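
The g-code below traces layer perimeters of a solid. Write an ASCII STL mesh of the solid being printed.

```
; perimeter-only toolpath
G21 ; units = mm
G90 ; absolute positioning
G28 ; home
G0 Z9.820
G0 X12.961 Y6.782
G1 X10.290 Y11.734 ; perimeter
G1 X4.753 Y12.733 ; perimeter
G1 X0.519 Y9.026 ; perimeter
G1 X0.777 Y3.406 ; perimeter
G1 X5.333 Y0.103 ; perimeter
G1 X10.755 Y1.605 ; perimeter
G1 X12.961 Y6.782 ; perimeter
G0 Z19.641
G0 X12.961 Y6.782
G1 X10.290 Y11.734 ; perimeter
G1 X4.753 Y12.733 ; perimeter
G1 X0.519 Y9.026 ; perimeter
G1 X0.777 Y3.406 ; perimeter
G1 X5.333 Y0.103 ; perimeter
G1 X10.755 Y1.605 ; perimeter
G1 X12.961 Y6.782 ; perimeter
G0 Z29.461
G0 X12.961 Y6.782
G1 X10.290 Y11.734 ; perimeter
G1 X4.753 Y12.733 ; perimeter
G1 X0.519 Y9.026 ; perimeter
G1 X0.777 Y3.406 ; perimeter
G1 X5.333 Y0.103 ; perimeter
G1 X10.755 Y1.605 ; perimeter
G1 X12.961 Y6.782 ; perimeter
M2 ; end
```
solid part
  facet normal 0.0000 0.0000 -1.0000
    outer loop
      vertex 4.753 12.733 0.000
      vertex 10.290 11.734 0.000
      vertex 12.961 6.782 0.000
    endloop
  endfacet
  facet normal 0.0000 0.0000 -1.0000
    outer loop
      vertex 0.519 9.026 0.000
      vertex 4.753 12.733 0.000
      vertex 12.961 6.782 0.000
    endloop
  endfacet
  facet normal 0.0000 0.0000 -1.0000
    outer loop
      vertex 0.777 3.406 0.000
      vertex 0.519 9.026 0.000
      vertex 12.961 6.782 0.000
    endloop
  endfacet
  facet normal 0.0000 0.0000 -1.0000
    outer loop
      vertex 5.333 0.103 0.000
      vertex 0.777 3.406 0.000
      vertex 12.961 6.782 0.000
    endloop
  endfacet
  facet normal 0.0000 0.0000 -1.0000
    outer loop
      vertex 10.755 1.605 0.000
      vertex 5.333 0.103 0.000
      vertex 12.961 6.782 0.000
    endloop
  endfacet
  facet normal 0.0000 0.0000 1.0000
    outer loop
      vertex 12.961 6.782 29.461
      vertex 10.290 11.734 29.461
      vertex 4.753 12.733 29.461
    endloop
  endfacet
  facet normal 0.0000 0.0000 1.0000
    outer loop
      vertex 12.961 6.782 29.461
      vertex 4.753 12.733 29.461
      vertex 0.519 9.026 29.461
    endloop
  endfacet
  facet normal 0.0000 0.0000 1.0000
    outer loop
      vertex 12.961 6.782 29.461
      vertex 0.519 9.026 29.461
      vertex 0.777 3.406 29.461
    endloop
  endfacet
  facet normal 0.0000 0.0000 1.0000
    outer loop
      vertex 12.961 6.782 29.461
      vertex 0.777 3.406 29.461
      vertex 5.333 0.103 29.461
    endloop
  endfacet
  facet normal 0.0000 0.0000 1.0000
    outer loop
      vertex 12.961 6.782 29.461
      vertex 5.333 0.103 29.461
      vertex 10.755 1.605 29.461
    endloop
  endfacet
  facet normal 0.8801 0.4747 0.0000
    outer loop
      vertex 12.961 6.782 0.000
      vertex 10.290 11.734 0.000
      vertex 10.290 11.734 29.461
    endloop
  endfacet
  facet normal 0.8801 0.4747 0.0000
    outer loop
      vertex 12.961 6.782 0.000
      vertex 10.290 11.734 29.461
      vertex 12.961 6.782 29.461
    endloop
  endfacet
  facet normal 0.1776 0.9841 0.0000
    outer loop
      vertex 10.290 11.734 0.000
      vertex 4.753 12.733 0.000
      vertex 4.753 12.733 29.461
    endloop
  endfacet
  facet normal 0.1776 0.9841 0.0000
    outer loop
      vertex 10.290 11.734 0.000
      vertex 4.753 12.733 29.461
      vertex 10.290 11.734 29.461
    endloop
  endfacet
  facet normal -0.6587 0.7524 0.0000
    outer loop
      vertex 4.753 12.733 0.000
      vertex 0.519 9.026 0.000
      vertex 0.519 9.026 29.461
    endloop
  endfacet
  facet normal -0.6587 0.7524 0.0000
    outer loop
      vertex 4.753 12.733 0.000
      vertex 0.519 9.026 29.461
      vertex 4.753 12.733 29.461
    endloop
  endfacet
  facet normal -0.9989 -0.0459 0.0000
    outer loop
      vertex 0.519 9.026 0.000
      vertex 0.777 3.406 0.000
      vertex 0.777 3.406 29.461
    endloop
  endfacet
  facet normal -0.9989 -0.0459 0.0000
    outer loop
      vertex 0.519 9.026 0.000
      vertex 0.777 3.406 29.461
      vertex 0.519 9.026 29.461
    endloop
  endfacet
  facet normal -0.5870 -0.8096 0.0000
    outer loop
      vertex 0.777 3.406 0.000
      vertex 5.333 0.103 0.000
      vertex 5.333 0.103 29.461
    endloop
  endfacet
  facet normal -0.5870 -0.8096 0.0000
    outer loop
      vertex 0.777 3.406 0.000
      vertex 5.333 0.103 29.461
      vertex 0.777 3.406 29.461
    endloop
  endfacet
  facet normal 0.2670 -0.9637 0.0000
    outer loop
      vertex 5.333 0.103 0.000
      vertex 10.755 1.605 0.000
      vertex 10.755 1.605 29.461
    endloop
  endfacet
  facet normal 0.2670 -0.9637 0.0000
    outer loop
      vertex 5.333 0.103 0.000
      vertex 10.755 1.605 29.461
      vertex 5.333 0.103 29.461
    endloop
  endfacet
  facet normal 0.9200 -0.3920 0.0000
    outer loop
      vertex 10.755 1.605 0.000
      vertex 12.961 6.782 0.000
      vertex 12.961 6.782 29.461
    endloop
  endfacet
  facet normal 0.9200 -0.3920 0.0000
    outer loop
      vertex 10.755 1.605 0.000
      vertex 12.961 6.782 29.461
      vertex 10.755 1.605 29.461
    endloop
  endfacet
endsolid part

The G0 Z moves step by Δz≈9.820 mm. Every layer's G1 loop is the same polygon, so the solid is a straight extrusion of it from z=0 to z≈29.5. Closing with flat bottom and top caps and triangulating gives 24 facets — a regular 7-sided prism (a cylinder approximated with 7 flat sides), circumscribed radius ≈ 6.48 mm, height ≈ 29.5 mm.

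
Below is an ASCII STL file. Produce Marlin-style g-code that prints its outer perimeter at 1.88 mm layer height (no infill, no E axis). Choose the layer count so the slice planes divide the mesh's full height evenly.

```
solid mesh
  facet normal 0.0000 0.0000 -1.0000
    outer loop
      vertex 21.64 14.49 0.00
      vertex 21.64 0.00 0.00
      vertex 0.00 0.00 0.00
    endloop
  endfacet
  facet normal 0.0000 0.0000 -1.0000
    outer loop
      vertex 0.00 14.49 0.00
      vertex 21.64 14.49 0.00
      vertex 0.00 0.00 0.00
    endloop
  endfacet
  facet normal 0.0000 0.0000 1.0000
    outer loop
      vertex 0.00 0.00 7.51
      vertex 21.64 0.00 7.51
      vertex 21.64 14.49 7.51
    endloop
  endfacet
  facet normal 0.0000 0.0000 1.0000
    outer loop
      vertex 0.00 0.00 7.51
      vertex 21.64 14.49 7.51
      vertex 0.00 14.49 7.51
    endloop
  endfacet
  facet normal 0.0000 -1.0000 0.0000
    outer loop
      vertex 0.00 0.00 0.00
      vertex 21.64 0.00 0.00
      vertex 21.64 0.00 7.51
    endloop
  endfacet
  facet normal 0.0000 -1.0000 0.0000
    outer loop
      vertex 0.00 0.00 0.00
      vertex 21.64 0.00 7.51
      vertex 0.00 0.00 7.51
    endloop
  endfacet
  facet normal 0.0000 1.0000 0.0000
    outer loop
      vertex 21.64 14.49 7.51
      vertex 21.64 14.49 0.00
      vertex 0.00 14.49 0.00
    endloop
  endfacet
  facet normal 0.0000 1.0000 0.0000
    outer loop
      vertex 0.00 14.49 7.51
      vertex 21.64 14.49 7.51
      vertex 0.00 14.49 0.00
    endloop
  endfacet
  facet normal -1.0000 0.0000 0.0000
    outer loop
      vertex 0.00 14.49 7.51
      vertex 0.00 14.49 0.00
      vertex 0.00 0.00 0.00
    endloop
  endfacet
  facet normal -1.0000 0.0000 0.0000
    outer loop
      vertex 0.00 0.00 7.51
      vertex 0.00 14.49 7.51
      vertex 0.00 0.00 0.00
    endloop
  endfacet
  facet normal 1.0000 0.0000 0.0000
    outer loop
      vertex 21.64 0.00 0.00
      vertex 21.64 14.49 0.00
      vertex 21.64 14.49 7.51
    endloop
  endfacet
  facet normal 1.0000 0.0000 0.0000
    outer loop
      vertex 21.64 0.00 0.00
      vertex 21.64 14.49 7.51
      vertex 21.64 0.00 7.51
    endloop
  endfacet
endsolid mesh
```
; perimeter-only toolpath
G21 ; units = mm
G90 ; absolute positioning
G28 ; home
; layer 1
G0 Z1.88
G0 X0.00 Y0.00
G1 X21.64 Y0.00
G1 X21.64 Y14.49
G1 X0.00 Y14.49
G1 X0.00 Y0.00
; layer 2
G0 Z3.75
G0 X0.00 Y0.00
G1 X21.64 Y0.00
G1 X21.64 Y14.49
G1 X0.00 Y14.49
G1 X0.00 Y0.00
; layer 3
G0 Z5.63
G0 X0.00 Y0.00
G1 X21.64 Y0.00
G1 X21.64 Y14.49
G1 X0.00 Y14.49
G1 X0.00 Y0.00
; layer 4
G0 Z7.51
G0 X0.00 Y0.00
G1 X21.64 Y0.00
G1 X21.64 Y14.49
G1 X0.00 Y14.49
G1 X0.00 Y0.00
M2 ; end

The solid is a rectangular box, roughly 21.6 × 14.5 mm footprint and 7.51 mm tall. Slicing at Δz = 1.88 mm — 4 equal slices spanning the solid's height, so layer i sits at z = i·h/4 — gives 4 non-empty perimeters. Each is a 4-segment closed polygon; G0 lifts to the layer z and rapids to the start vertex, then G1 traces the edges.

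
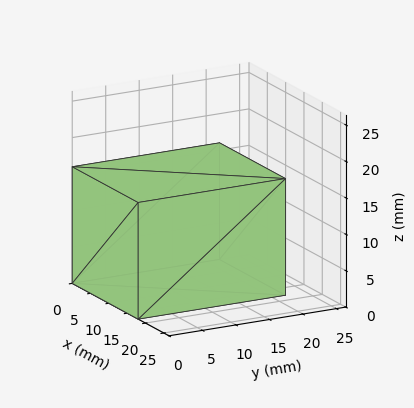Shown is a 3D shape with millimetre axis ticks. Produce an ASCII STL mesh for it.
Reading the render: the shape is a rectangular box, roughly 18 × 22 mm footprint and 16 mm tall (dimensions read to the nearest mm from the axis ticks). For the STL, each face is triangulated and given an outward normal.

solid part
  facet normal 0.0000 0.0000 -1.0000
    outer loop
      vertex 18.00 22.00 0.00
      vertex 18.00 0.00 0.00
      vertex 0.00 0.00 0.00
    endloop
  endfacet
  facet normal 0.0000 0.0000 -1.0000
    outer loop
      vertex 0.00 22.00 0.00
      vertex 18.00 22.00 0.00
      vertex 0.00 0.00 0.00
    endloop
  endfacet
  facet normal 0.0000 0.0000 1.0000
    outer loop
      vertex 0.00 0.00 16.00
      vertex 18.00 0.00 16.00
      vertex 18.00 22.00 16.00
    endloop
  endfacet
  facet normal 0.0000 0.0000 1.0000
    outer loop
      vertex 0.00 0.00 16.00
      vertex 18.00 22.00 16.00
      vertex 0.00 22.00 16.00
    endloop
  endfacet
  facet normal 0.0000 -1.0000 0.0000
    outer loop
      vertex 0.00 0.00 0.00
      vertex 18.00 0.00 0.00
      vertex 18.00 0.00 16.00
    endloop
  endfacet
  facet normal 0.0000 -1.0000 0.0000
    outer loop
      vertex 0.00 0.00 0.00
      vertex 18.00 0.00 16.00
      vertex 0.00 0.00 16.00
    endloop
  endfacet
  facet normal 0.0000 1.0000 0.0000
    outer loop
      vertex 18.00 22.00 16.00
      vertex 18.00 22.00 0.00
      vertex 0.00 22.00 0.00
    endloop
  endfacet
  facet normal 0.0000 1.0000 0.0000
    outer loop
      vertex 0.00 22.00 16.00
      vertex 18.00 22.00 16.00
      vertex 0.00 22.00 0.00
    endloop
  endfacet
  facet normal -1.0000 0.0000 0.0000
    outer loop
      vertex 0.00 22.00 16.00
      vertex 0.00 22.00 0.00
      vertex 0.00 0.00 0.00
    endloop
  endfacet
  facet normal -1.0000 0.0000 0.0000
    outer loop
      vertex 0.00 0.00 16.00
      vertex 0.00 22.00 16.00
      vertex 0.00 0.00 0.00
    endloop
  endfacet
  facet normal 1.0000 0.0000 0.0000
    outer loop
      vertex 18.00 0.00 0.00
      vertex 18.00 22.00 0.00
      vertex 18.00 22.00 16.00
    endloop
  endfacet
  facet normal 1.0000 0.0000 0.0000
    outer loop
      vertex 18.00 0.00 0.00
      vertex 18.00 22.00 16.00
      vertex 18.00 0.00 16.00
    endloop
  endfacet
endsolid part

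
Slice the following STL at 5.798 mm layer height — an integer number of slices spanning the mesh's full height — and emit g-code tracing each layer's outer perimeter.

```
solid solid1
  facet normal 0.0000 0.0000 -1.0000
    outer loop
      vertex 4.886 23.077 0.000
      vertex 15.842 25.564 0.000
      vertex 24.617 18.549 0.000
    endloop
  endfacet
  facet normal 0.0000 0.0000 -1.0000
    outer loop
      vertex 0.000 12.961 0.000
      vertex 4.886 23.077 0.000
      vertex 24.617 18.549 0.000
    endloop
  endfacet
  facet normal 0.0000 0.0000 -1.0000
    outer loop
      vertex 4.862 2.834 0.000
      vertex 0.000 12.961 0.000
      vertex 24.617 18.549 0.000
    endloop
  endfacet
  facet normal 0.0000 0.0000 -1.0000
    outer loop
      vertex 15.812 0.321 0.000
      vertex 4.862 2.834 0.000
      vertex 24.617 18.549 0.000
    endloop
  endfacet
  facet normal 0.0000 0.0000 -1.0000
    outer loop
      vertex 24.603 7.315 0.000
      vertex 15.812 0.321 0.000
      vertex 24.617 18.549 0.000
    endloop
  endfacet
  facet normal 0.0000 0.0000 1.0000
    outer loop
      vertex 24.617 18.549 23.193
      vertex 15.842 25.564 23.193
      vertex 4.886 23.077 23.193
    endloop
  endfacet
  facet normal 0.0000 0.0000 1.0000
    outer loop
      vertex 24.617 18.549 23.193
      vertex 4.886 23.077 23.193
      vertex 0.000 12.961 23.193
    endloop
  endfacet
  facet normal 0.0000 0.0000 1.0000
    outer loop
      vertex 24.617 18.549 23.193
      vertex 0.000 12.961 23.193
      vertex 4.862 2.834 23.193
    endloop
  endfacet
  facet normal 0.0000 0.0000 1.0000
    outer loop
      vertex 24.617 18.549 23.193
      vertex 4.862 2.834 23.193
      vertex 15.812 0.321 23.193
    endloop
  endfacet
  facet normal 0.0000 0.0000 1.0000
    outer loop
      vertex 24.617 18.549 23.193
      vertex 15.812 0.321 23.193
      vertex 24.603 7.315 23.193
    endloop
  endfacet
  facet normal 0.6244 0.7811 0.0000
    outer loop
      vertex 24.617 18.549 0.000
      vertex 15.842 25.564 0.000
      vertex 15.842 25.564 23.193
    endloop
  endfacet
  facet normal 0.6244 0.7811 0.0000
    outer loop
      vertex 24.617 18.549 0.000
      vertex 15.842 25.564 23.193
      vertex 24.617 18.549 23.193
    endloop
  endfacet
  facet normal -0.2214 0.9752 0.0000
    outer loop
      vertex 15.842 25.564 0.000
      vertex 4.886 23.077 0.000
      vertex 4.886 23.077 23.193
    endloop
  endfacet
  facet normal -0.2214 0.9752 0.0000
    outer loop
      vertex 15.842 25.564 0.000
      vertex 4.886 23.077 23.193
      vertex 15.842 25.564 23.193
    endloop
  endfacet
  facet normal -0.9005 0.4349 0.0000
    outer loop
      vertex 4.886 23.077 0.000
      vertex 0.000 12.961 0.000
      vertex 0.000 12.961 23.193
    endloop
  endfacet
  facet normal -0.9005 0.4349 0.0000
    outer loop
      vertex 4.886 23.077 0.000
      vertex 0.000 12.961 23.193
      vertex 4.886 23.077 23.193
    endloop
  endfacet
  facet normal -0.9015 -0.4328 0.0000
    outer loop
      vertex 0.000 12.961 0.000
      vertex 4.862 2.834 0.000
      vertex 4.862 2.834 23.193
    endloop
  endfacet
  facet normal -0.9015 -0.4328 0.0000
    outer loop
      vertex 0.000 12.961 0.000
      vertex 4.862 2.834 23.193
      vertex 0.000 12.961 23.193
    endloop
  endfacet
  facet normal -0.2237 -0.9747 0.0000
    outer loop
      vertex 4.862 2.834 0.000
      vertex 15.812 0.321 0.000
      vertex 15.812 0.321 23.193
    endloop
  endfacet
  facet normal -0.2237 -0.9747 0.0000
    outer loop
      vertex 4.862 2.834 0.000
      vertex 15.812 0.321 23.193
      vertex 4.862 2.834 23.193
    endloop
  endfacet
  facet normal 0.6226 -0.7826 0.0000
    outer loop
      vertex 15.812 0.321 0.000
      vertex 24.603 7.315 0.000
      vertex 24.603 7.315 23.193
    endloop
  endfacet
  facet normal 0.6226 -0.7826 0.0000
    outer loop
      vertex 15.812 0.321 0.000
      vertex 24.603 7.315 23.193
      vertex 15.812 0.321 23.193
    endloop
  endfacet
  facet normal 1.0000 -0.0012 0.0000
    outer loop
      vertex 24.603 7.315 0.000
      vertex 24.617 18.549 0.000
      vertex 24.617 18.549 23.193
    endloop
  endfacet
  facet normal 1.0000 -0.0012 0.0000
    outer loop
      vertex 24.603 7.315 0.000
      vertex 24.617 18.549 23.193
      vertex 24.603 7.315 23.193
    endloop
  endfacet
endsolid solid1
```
; perimeter-only toolpath
G21 ; units = mm
G90 ; absolute positioning
G28 ; home
; layer 1
G0 Z5.798
G0 X24.617 Y18.549
G1 X15.842 Y25.564
G1 X4.886 Y23.077
G1 X0.000 Y12.961
G1 X4.862 Y2.834
G1 X15.812 Y0.321
G1 X24.603 Y7.315
G1 X24.617 Y18.549
; layer 2
G0 Z11.597
G0 X24.617 Y18.549
G1 X15.842 Y25.564
G1 X4.886 Y23.077
G1 X0.000 Y12.961
G1 X4.862 Y2.834
G1 X15.812 Y0.321
G1 X24.603 Y7.315
G1 X24.617 Y18.549
; layer 3
G0 Z17.395
G0 X24.617 Y18.549
G1 X15.842 Y25.564
G1 X4.886 Y23.077
G1 X0.000 Y12.961
G1 X4.862 Y2.834
G1 X15.812 Y0.321
G1 X24.603 Y7.315
G1 X24.617 Y18.549
; layer 4
G0 Z23.193
G0 X24.617 Y18.549
G1 X15.842 Y25.564
G1 X4.886 Y23.077
G1 X0.000 Y12.961
G1 X4.862 Y2.834
G1 X15.812 Y0.321
G1 X24.603 Y7.315
G1 X24.617 Y18.549
M2 ; end

The solid is a regular 7-sided prism (a cylinder approximated with 7 flat sides), circumscribed radius ≈ 12.9 mm, height ≈ 23.2 mm. Slicing at Δz = 5.798 mm — 4 equal slices spanning the solid's height, so layer i sits at z = i·h/4 — gives 4 non-empty perimeters. Each is a 7-segment closed polygon; G0 lifts to the layer z and rapids to the start vertex, then G1 traces the edges.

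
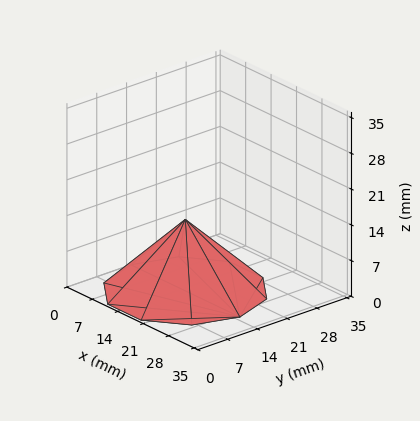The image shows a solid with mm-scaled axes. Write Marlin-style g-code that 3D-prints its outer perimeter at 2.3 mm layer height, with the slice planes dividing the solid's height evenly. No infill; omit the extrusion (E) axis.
Reading the render: the shape is a regular 10-sided pyramid, base circumscribed radius ≈ 15 mm, apex at z ≈ 14 mm (dimensions read to the nearest mm from the axis ticks). For the g-code, the solid's height is divided into equal slices at the stated Δz and each level perimeter traced with G1 moves after a G0 lift.

; perimeter-only toolpath
G21 ; units = mm
G90 ; absolute positioning
G28 ; home
; layer 1
G0 Z2.3
G0 X27.5 Y15.0
G1 X25.1 Y22.3
G1 X18.8 Y26.9
G1 X11.2 Y26.9
G1 X4.9 Y22.3
G1 X2.5 Y15.0
G1 X4.9 Y7.7
G1 X11.2 Y3.1
G1 X18.8 Y3.1
G1 X25.1 Y7.7
G1 X27.5 Y15.0
; layer 2
G0 Z4.7
G0 X25.0 Y15.0
G1 X23.1 Y20.9
G1 X18.1 Y24.5
G1 X11.9 Y24.5
G1 X6.9 Y20.9
G1 X5.0 Y15.0
G1 X6.9 Y9.1
G1 X11.9 Y5.5
G1 X18.1 Y5.5
G1 X23.1 Y9.1
G1 X25.0 Y15.0
; layer 3
G0 Z7.0
G0 X22.5 Y15.0
G1 X21.1 Y19.4
G1 X17.3 Y22.1
G1 X12.7 Y22.1
G1 X8.9 Y19.4
G1 X7.5 Y15.0
G1 X8.9 Y10.6
G1 X12.7 Y7.8
G1 X17.3 Y7.8
G1 X21.1 Y10.6
G1 X22.5 Y15.0
; layer 4
G0 Z9.3
G0 X20.0 Y15.0
G1 X19.0 Y17.9
G1 X16.5 Y19.8
G1 X13.5 Y19.8
G1 X11.0 Y17.9
G1 X10.0 Y15.0
G1 X11.0 Y12.1
G1 X13.5 Y10.2
G1 X16.5 Y10.2
G1 X19.0 Y12.1
G1 X20.0 Y15.0
; layer 5
G0 Z11.7
G0 X17.5 Y15.0
G1 X17.0 Y16.5
G1 X15.8 Y17.4
G1 X14.2 Y17.4
G1 X13.0 Y16.5
G1 X12.5 Y15.0
G1 X13.0 Y13.5
G1 X14.2 Y12.6
G1 X15.8 Y12.6
G1 X17.0 Y13.5
G1 X17.5 Y15.0
M2 ; end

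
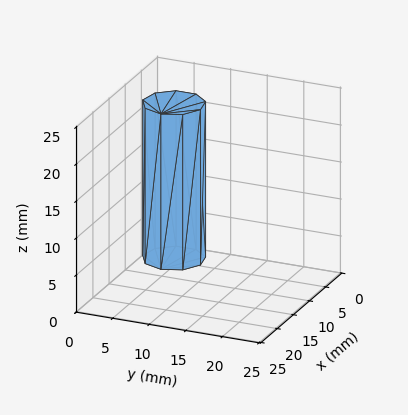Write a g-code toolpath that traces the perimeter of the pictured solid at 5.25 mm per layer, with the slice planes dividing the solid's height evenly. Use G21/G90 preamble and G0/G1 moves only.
Reading the render: the shape is a regular 9-sided prism (a cylinder approximated with 9 flat sides), circumscribed radius ≈ 4 mm, height ≈ 21 mm (dimensions read to the nearest mm from the axis ticks). For the g-code, the solid's height is divided into equal slices at the stated Δz and each level perimeter traced with G1 moves after a G0 lift.

; perimeter-only toolpath
G21 ; units = mm
G90 ; absolute positioning
G28 ; home
; layer 1
G0 Z5.25
G0 X8.00 Y4.00
G1 X7.06 Y6.57
G1 X4.69 Y7.94
G1 X2.00 Y7.46
G1 X0.24 Y5.37
G1 X0.24 Y2.63
G1 X2.00 Y0.54
G1 X4.69 Y0.06
G1 X7.06 Y1.43
G1 X8.00 Y4.00
; layer 2
G0 Z10.50
G0 X8.00 Y4.00
G1 X7.06 Y6.57
G1 X4.69 Y7.94
G1 X2.00 Y7.46
G1 X0.24 Y5.37
G1 X0.24 Y2.63
G1 X2.00 Y0.54
G1 X4.69 Y0.06
G1 X7.06 Y1.43
G1 X8.00 Y4.00
; layer 3
G0 Z15.75
G0 X8.00 Y4.00
G1 X7.06 Y6.57
G1 X4.69 Y7.94
G1 X2.00 Y7.46
G1 X0.24 Y5.37
G1 X0.24 Y2.63
G1 X2.00 Y0.54
G1 X4.69 Y0.06
G1 X7.06 Y1.43
G1 X8.00 Y4.00
; layer 4
G0 Z21.00
G0 X8.00 Y4.00
G1 X7.06 Y6.57
G1 X4.69 Y7.94
G1 X2.00 Y7.46
G1 X0.24 Y5.37
G1 X0.24 Y2.63
G1 X2.00 Y0.54
G1 X4.69 Y0.06
G1 X7.06 Y1.43
G1 X8.00 Y4.00
M2 ; end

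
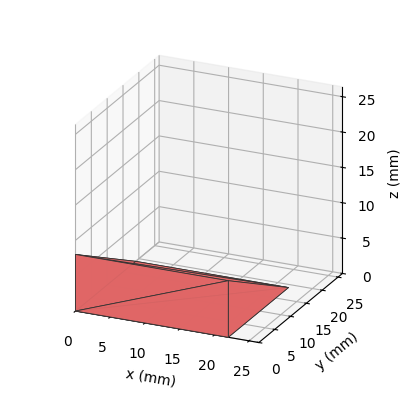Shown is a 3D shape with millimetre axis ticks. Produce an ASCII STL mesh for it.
Reading the render: the shape is a wedge (ramp): 22 × 19 mm base, rising to 8 mm along the y=0 edge and sloping linearly to z=0 at y=19 (dimensions read to the nearest mm from the axis ticks). For the STL, each face is triangulated and given an outward normal.

solid part
  facet normal 0.0000 0.0000 -1.0000
    outer loop
      vertex 22.000 19.000 0.000
      vertex 22.000 0.000 0.000
      vertex 0.000 0.000 0.000
    endloop
  endfacet
  facet normal 0.0000 0.0000 -1.0000
    outer loop
      vertex 0.000 19.000 0.000
      vertex 22.000 19.000 0.000
      vertex 0.000 0.000 0.000
    endloop
  endfacet
  facet normal 0.0000 -1.0000 0.0000
    outer loop
      vertex 0.000 0.000 0.000
      vertex 22.000 0.000 0.000
      vertex 22.000 0.000 8.000
    endloop
  endfacet
  facet normal 0.0000 -1.0000 0.0000
    outer loop
      vertex 0.000 0.000 0.000
      vertex 22.000 0.000 8.000
      vertex 0.000 0.000 8.000
    endloop
  endfacet
  facet normal 0.0000 0.3881 0.9216
    outer loop
      vertex 0.000 0.000 8.000
      vertex 22.000 0.000 8.000
      vertex 22.000 19.000 0.000
    endloop
  endfacet
  facet normal 0.0000 0.3881 0.9216
    outer loop
      vertex 0.000 0.000 8.000
      vertex 22.000 19.000 0.000
      vertex 0.000 19.000 0.000
    endloop
  endfacet
  facet normal -1.0000 0.0000 0.0000
    outer loop
      vertex 0.000 0.000 8.000
      vertex 0.000 19.000 0.000
      vertex 0.000 0.000 0.000
    endloop
  endfacet
  facet normal 1.0000 0.0000 0.0000
    outer loop
      vertex 22.000 0.000 0.000
      vertex 22.000 19.000 0.000
      vertex 22.000 0.000 8.000
    endloop
  endfacet
endsolid part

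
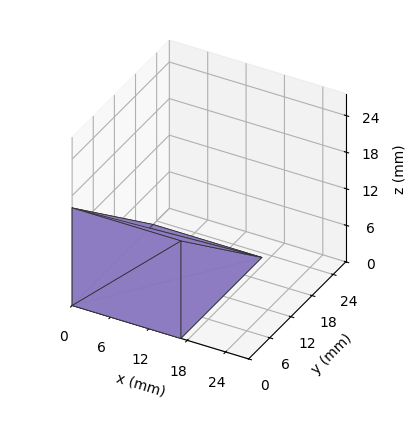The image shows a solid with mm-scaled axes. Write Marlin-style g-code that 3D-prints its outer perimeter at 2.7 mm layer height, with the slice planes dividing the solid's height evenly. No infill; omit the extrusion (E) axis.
Reading the render: the shape is a wedge (ramp): 17 × 23 mm base, rising to 16 mm along the y=0 edge and sloping linearly to z=0 at y=23 (dimensions read to the nearest mm from the axis ticks). For the g-code, the solid's height is divided into equal slices at the stated Δz and each level perimeter traced with G1 moves after a G0 lift.

; perimeter-only toolpath
G21 ; units = mm
G90 ; absolute positioning
G28 ; home
; layer 1
G0 Z2.7
G0 X0.0 Y0.0
G1 X17.0 Y0.0
G1 X17.0 Y19.2
G1 X0.0 Y19.2
G1 X0.0 Y0.0
; layer 2
G0 Z5.3
G0 X0.0 Y0.0
G1 X17.0 Y0.0
G1 X17.0 Y15.3
G1 X0.0 Y15.3
G1 X0.0 Y0.0
; layer 3
G0 Z8.0
G0 X0.0 Y0.0
G1 X17.0 Y0.0
G1 X17.0 Y11.5
G1 X0.0 Y11.5
G1 X0.0 Y0.0
; layer 4
G0 Z10.7
G0 X0.0 Y0.0
G1 X17.0 Y0.0
G1 X17.0 Y7.7
G1 X0.0 Y7.7
G1 X0.0 Y0.0
; layer 5
G0 Z13.3
G0 X0.0 Y0.0
G1 X17.0 Y0.0
G1 X17.0 Y3.8
G1 X0.0 Y3.8
G1 X0.0 Y0.0
M2 ; end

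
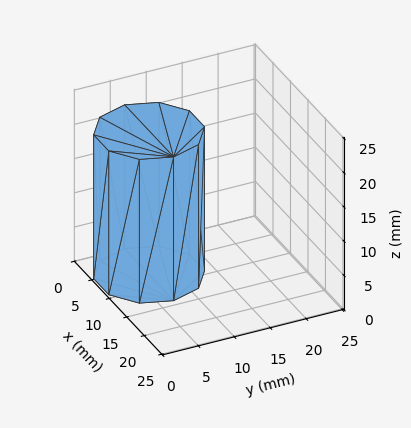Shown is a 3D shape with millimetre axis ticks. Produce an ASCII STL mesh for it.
Reading the render: the shape is a regular 10-sided prism (a cylinder approximated with 10 flat sides), circumscribed radius ≈ 7 mm, height ≈ 21 mm (dimensions read to the nearest mm from the axis ticks). For the STL, each face is triangulated and given an outward normal.

solid part
  facet normal 0.0000 0.0000 -1.0000
    outer loop
      vertex 9.163 13.657 0.000
      vertex 12.663 11.114 0.000
      vertex 14.000 7.000 0.000
    endloop
  endfacet
  facet normal 0.0000 0.0000 -1.0000
    outer loop
      vertex 4.837 13.657 0.000
      vertex 9.163 13.657 0.000
      vertex 14.000 7.000 0.000
    endloop
  endfacet
  facet normal 0.0000 0.0000 -1.0000
    outer loop
      vertex 1.337 11.114 0.000
      vertex 4.837 13.657 0.000
      vertex 14.000 7.000 0.000
    endloop
  endfacet
  facet normal 0.0000 0.0000 -1.0000
    outer loop
      vertex 0.000 7.000 0.000
      vertex 1.337 11.114 0.000
      vertex 14.000 7.000 0.000
    endloop
  endfacet
  facet normal 0.0000 0.0000 -1.0000
    outer loop
      vertex 1.337 2.886 0.000
      vertex 0.000 7.000 0.000
      vertex 14.000 7.000 0.000
    endloop
  endfacet
  facet normal 0.0000 0.0000 -1.0000
    outer loop
      vertex 4.837 0.343 0.000
      vertex 1.337 2.886 0.000
      vertex 14.000 7.000 0.000
    endloop
  endfacet
  facet normal 0.0000 0.0000 -1.0000
    outer loop
      vertex 9.163 0.343 0.000
      vertex 4.837 0.343 0.000
      vertex 14.000 7.000 0.000
    endloop
  endfacet
  facet normal 0.0000 0.0000 -1.0000
    outer loop
      vertex 12.663 2.886 0.000
      vertex 9.163 0.343 0.000
      vertex 14.000 7.000 0.000
    endloop
  endfacet
  facet normal 0.0000 0.0000 1.0000
    outer loop
      vertex 14.000 7.000 21.000
      vertex 12.663 11.114 21.000
      vertex 9.163 13.657 21.000
    endloop
  endfacet
  facet normal 0.0000 0.0000 1.0000
    outer loop
      vertex 14.000 7.000 21.000
      vertex 9.163 13.657 21.000
      vertex 4.837 13.657 21.000
    endloop
  endfacet
  facet normal 0.0000 0.0000 1.0000
    outer loop
      vertex 14.000 7.000 21.000
      vertex 4.837 13.657 21.000
      vertex 1.337 11.114 21.000
    endloop
  endfacet
  facet normal 0.0000 0.0000 1.0000
    outer loop
      vertex 14.000 7.000 21.000
      vertex 1.337 11.114 21.000
      vertex 0.000 7.000 21.000
    endloop
  endfacet
  facet normal 0.0000 0.0000 1.0000
    outer loop
      vertex 14.000 7.000 21.000
      vertex 0.000 7.000 21.000
      vertex 1.337 2.886 21.000
    endloop
  endfacet
  facet normal 0.0000 0.0000 1.0000
    outer loop
      vertex 14.000 7.000 21.000
      vertex 1.337 2.886 21.000
      vertex 4.837 0.343 21.000
    endloop
  endfacet
  facet normal 0.0000 0.0000 1.0000
    outer loop
      vertex 14.000 7.000 21.000
      vertex 4.837 0.343 21.000
      vertex 9.163 0.343 21.000
    endloop
  endfacet
  facet normal 0.0000 0.0000 1.0000
    outer loop
      vertex 14.000 7.000 21.000
      vertex 9.163 0.343 21.000
      vertex 12.663 2.886 21.000
    endloop
  endfacet
  facet normal 0.9510 0.3091 0.0000
    outer loop
      vertex 14.000 7.000 0.000
      vertex 12.663 11.114 0.000
      vertex 12.663 11.114 21.000
    endloop
  endfacet
  facet normal 0.9510 0.3091 0.0000
    outer loop
      vertex 14.000 7.000 0.000
      vertex 12.663 11.114 21.000
      vertex 14.000 7.000 21.000
    endloop
  endfacet
  facet normal 0.5878 0.8090 0.0000
    outer loop
      vertex 12.663 11.114 0.000
      vertex 9.163 13.657 0.000
      vertex 9.163 13.657 21.000
    endloop
  endfacet
  facet normal 0.5878 0.8090 0.0000
    outer loop
      vertex 12.663 11.114 0.000
      vertex 9.163 13.657 21.000
      vertex 12.663 11.114 21.000
    endloop
  endfacet
  facet normal 0.0000 1.0000 0.0000
    outer loop
      vertex 9.163 13.657 0.000
      vertex 4.837 13.657 0.000
      vertex 4.837 13.657 21.000
    endloop
  endfacet
  facet normal 0.0000 1.0000 0.0000
    outer loop
      vertex 9.163 13.657 0.000
      vertex 4.837 13.657 21.000
      vertex 9.163 13.657 21.000
    endloop
  endfacet
  facet normal -0.5878 0.8090 0.0000
    outer loop
      vertex 4.837 13.657 0.000
      vertex 1.337 11.114 0.000
      vertex 1.337 11.114 21.000
    endloop
  endfacet
  facet normal -0.5878 0.8090 0.0000
    outer loop
      vertex 4.837 13.657 0.000
      vertex 1.337 11.114 21.000
      vertex 4.837 13.657 21.000
    endloop
  endfacet
  facet normal -0.9510 0.3091 0.0000
    outer loop
      vertex 1.337 11.114 0.000
      vertex 0.000 7.000 0.000
      vertex 0.000 7.000 21.000
    endloop
  endfacet
  facet normal -0.9510 0.3091 0.0000
    outer loop
      vertex 1.337 11.114 0.000
      vertex 0.000 7.000 21.000
      vertex 1.337 11.114 21.000
    endloop
  endfacet
  facet normal -0.9510 -0.3091 0.0000
    outer loop
      vertex 0.000 7.000 0.000
      vertex 1.337 2.886 0.000
      vertex 1.337 2.886 21.000
    endloop
  endfacet
  facet normal -0.9510 -0.3091 0.0000
    outer loop
      vertex 0.000 7.000 0.000
      vertex 1.337 2.886 21.000
      vertex 0.000 7.000 21.000
    endloop
  endfacet
  facet normal -0.5878 -0.8090 0.0000
    outer loop
      vertex 1.337 2.886 0.000
      vertex 4.837 0.343 0.000
      vertex 4.837 0.343 21.000
    endloop
  endfacet
  facet normal -0.5878 -0.8090 0.0000
    outer loop
      vertex 1.337 2.886 0.000
      vertex 4.837 0.343 21.000
      vertex 1.337 2.886 21.000
    endloop
  endfacet
  facet normal 0.0000 -1.0000 0.0000
    outer loop
      vertex 4.837 0.343 0.000
      vertex 9.163 0.343 0.000
      vertex 9.163 0.343 21.000
    endloop
  endfacet
  facet normal 0.0000 -1.0000 0.0000
    outer loop
      vertex 4.837 0.343 0.000
      vertex 9.163 0.343 21.000
      vertex 4.837 0.343 21.000
    endloop
  endfacet
  facet normal 0.5878 -0.8090 0.0000
    outer loop
      vertex 9.163 0.343 0.000
      vertex 12.663 2.886 0.000
      vertex 12.663 2.886 21.000
    endloop
  endfacet
  facet normal 0.5878 -0.8090 0.0000
    outer loop
      vertex 9.163 0.343 0.000
      vertex 12.663 2.886 21.000
      vertex 9.163 0.343 21.000
    endloop
  endfacet
  facet normal 0.9510 -0.3091 0.0000
    outer loop
      vertex 12.663 2.886 0.000
      vertex 14.000 7.000 0.000
      vertex 14.000 7.000 21.000
    endloop
  endfacet
  facet normal 0.9510 -0.3091 0.0000
    outer loop
      vertex 12.663 2.886 0.000
      vertex 14.000 7.000 21.000
      vertex 12.663 2.886 21.000
    endloop
  endfacet
endsolid part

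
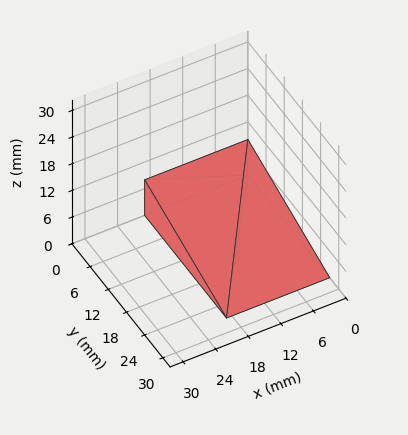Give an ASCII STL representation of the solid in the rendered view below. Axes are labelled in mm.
Reading the render: the shape is a wedge (ramp): 19 × 27 mm base, rising to 8 mm along the y=0 edge and sloping linearly to z=0 at y=27 (dimensions read to the nearest mm from the axis ticks). For the STL, each face is triangulated and given an outward normal.

solid part
  facet normal 0.0000 0.0000 -1.0000
    outer loop
      vertex 19.0 27.0 0.0
      vertex 19.0 0.0 0.0
      vertex 0.0 0.0 0.0
    endloop
  endfacet
  facet normal 0.0000 0.0000 -1.0000
    outer loop
      vertex 0.0 27.0 0.0
      vertex 19.0 27.0 0.0
      vertex 0.0 0.0 0.0
    endloop
  endfacet
  facet normal 0.0000 -1.0000 0.0000
    outer loop
      vertex 0.0 0.0 0.0
      vertex 19.0 0.0 0.0
      vertex 19.0 0.0 8.0
    endloop
  endfacet
  facet normal 0.0000 -1.0000 0.0000
    outer loop
      vertex 0.0 0.0 0.0
      vertex 19.0 0.0 8.0
      vertex 0.0 0.0 8.0
    endloop
  endfacet
  facet normal 0.0000 0.2841 0.9588
    outer loop
      vertex 0.0 0.0 8.0
      vertex 19.0 0.0 8.0
      vertex 19.0 27.0 0.0
    endloop
  endfacet
  facet normal 0.0000 0.2841 0.9588
    outer loop
      vertex 0.0 0.0 8.0
      vertex 19.0 27.0 0.0
      vertex 0.0 27.0 0.0
    endloop
  endfacet
  facet normal -1.0000 0.0000 0.0000
    outer loop
      vertex 0.0 0.0 8.0
      vertex 0.0 27.0 0.0
      vertex 0.0 0.0 0.0
    endloop
  endfacet
  facet normal 1.0000 0.0000 0.0000
    outer loop
      vertex 19.0 0.0 0.0
      vertex 19.0 27.0 0.0
      vertex 19.0 0.0 8.0
    endloop
  endfacet
endsolid part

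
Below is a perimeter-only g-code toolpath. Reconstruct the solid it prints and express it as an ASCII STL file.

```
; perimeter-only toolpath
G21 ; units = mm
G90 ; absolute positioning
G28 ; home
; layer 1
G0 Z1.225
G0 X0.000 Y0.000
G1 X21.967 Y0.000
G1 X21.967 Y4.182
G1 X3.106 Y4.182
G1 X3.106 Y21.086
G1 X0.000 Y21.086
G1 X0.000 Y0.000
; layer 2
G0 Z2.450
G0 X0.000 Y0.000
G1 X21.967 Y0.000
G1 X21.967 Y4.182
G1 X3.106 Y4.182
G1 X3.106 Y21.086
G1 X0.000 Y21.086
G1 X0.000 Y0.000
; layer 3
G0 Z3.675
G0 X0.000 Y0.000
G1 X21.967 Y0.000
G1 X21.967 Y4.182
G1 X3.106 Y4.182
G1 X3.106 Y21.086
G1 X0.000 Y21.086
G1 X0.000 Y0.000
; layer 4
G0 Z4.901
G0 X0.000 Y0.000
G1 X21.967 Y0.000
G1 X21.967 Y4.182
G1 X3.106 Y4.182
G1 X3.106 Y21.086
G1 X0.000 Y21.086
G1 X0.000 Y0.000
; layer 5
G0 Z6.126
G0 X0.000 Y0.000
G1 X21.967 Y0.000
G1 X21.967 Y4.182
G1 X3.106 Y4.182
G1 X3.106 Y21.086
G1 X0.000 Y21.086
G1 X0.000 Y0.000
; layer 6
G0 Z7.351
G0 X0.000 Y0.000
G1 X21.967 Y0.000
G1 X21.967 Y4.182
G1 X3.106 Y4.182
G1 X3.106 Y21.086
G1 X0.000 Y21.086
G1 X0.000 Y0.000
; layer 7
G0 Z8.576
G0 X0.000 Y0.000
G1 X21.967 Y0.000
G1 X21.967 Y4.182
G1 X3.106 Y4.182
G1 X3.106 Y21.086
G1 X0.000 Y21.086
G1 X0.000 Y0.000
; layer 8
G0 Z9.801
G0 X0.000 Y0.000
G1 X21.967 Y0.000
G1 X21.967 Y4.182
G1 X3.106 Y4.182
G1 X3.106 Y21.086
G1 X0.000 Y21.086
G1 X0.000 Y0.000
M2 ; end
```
solid part
  facet normal 0.0000 0.0000 -1.0000
    outer loop
      vertex 21.967 4.182 0.000
      vertex 21.967 0.000 0.000
      vertex 0.000 0.000 0.000
    endloop
  endfacet
  facet normal 0.0000 0.0000 -1.0000
    outer loop
      vertex 3.106 4.182 0.000
      vertex 21.967 4.182 0.000
      vertex 0.000 0.000 0.000
    endloop
  endfacet
  facet normal 0.0000 0.0000 -1.0000
    outer loop
      vertex 3.106 21.086 0.000
      vertex 3.106 4.182 0.000
      vertex 0.000 0.000 0.000
    endloop
  endfacet
  facet normal 0.0000 0.0000 -1.0000
    outer loop
      vertex 0.000 21.086 0.000
      vertex 3.106 21.086 0.000
      vertex 0.000 0.000 0.000
    endloop
  endfacet
  facet normal 0.0000 0.0000 1.0000
    outer loop
      vertex 0.000 0.000 9.801
      vertex 21.967 0.000 9.801
      vertex 21.967 4.182 9.801
    endloop
  endfacet
  facet normal 0.0000 0.0000 1.0000
    outer loop
      vertex 0.000 0.000 9.801
      vertex 21.967 4.182 9.801
      vertex 3.106 4.182 9.801
    endloop
  endfacet
  facet normal 0.0000 0.0000 1.0000
    outer loop
      vertex 0.000 0.000 9.801
      vertex 3.106 4.182 9.801
      vertex 3.106 21.086 9.801
    endloop
  endfacet
  facet normal 0.0000 0.0000 1.0000
    outer loop
      vertex 0.000 0.000 9.801
      vertex 3.106 21.086 9.801
      vertex 0.000 21.086 9.801
    endloop
  endfacet
  facet normal 0.0000 -1.0000 0.0000
    outer loop
      vertex 0.000 0.000 0.000
      vertex 21.967 0.000 0.000
      vertex 21.967 0.000 9.801
    endloop
  endfacet
  facet normal 0.0000 -1.0000 0.0000
    outer loop
      vertex 0.000 0.000 0.000
      vertex 21.967 0.000 9.801
      vertex 0.000 0.000 9.801
    endloop
  endfacet
  facet normal 1.0000 0.0000 0.0000
    outer loop
      vertex 21.967 0.000 0.000
      vertex 21.967 4.182 0.000
      vertex 21.967 4.182 9.801
    endloop
  endfacet
  facet normal 1.0000 0.0000 0.0000
    outer loop
      vertex 21.967 0.000 0.000
      vertex 21.967 4.182 9.801
      vertex 21.967 0.000 9.801
    endloop
  endfacet
  facet normal 0.0000 1.0000 0.0000
    outer loop
      vertex 21.967 4.182 0.000
      vertex 3.106 4.182 0.000
      vertex 3.106 4.182 9.801
    endloop
  endfacet
  facet normal 0.0000 1.0000 0.0000
    outer loop
      vertex 21.967 4.182 0.000
      vertex 3.106 4.182 9.801
      vertex 21.967 4.182 9.801
    endloop
  endfacet
  facet normal 1.0000 0.0000 0.0000
    outer loop
      vertex 3.106 4.182 0.000
      vertex 3.106 21.086 0.000
      vertex 3.106 21.086 9.801
    endloop
  endfacet
  facet normal 1.0000 0.0000 0.0000
    outer loop
      vertex 3.106 4.182 0.000
      vertex 3.106 21.086 9.801
      vertex 3.106 4.182 9.801
    endloop
  endfacet
  facet normal 0.0000 1.0000 0.0000
    outer loop
      vertex 3.106 21.086 0.000
      vertex 0.000 21.086 0.000
      vertex 0.000 21.086 9.801
    endloop
  endfacet
  facet normal 0.0000 1.0000 0.0000
    outer loop
      vertex 3.106 21.086 0.000
      vertex 0.000 21.086 9.801
      vertex 3.106 21.086 9.801
    endloop
  endfacet
  facet normal -1.0000 0.0000 0.0000
    outer loop
      vertex 0.000 21.086 0.000
      vertex 0.000 0.000 0.000
      vertex 0.000 0.000 9.801
    endloop
  endfacet
  facet normal -1.0000 0.0000 0.0000
    outer loop
      vertex 0.000 21.086 0.000
      vertex 0.000 0.000 9.801
      vertex 0.000 21.086 9.801
    endloop
  endfacet
endsolid part

The G0 Z moves step by Δz≈1.225 mm. Every layer's G1 loop is the same polygon, so the solid is a straight extrusion of it from z=0 to z≈9.8. Closing with flat bottom and top caps and triangulating gives 20 facets — an L-shaped prism: outer 22 × 21.1 mm, arm thicknesses ≈ 4.18 mm (horizontal) and 3.11 mm (vertical), extruded 9.8 mm in z.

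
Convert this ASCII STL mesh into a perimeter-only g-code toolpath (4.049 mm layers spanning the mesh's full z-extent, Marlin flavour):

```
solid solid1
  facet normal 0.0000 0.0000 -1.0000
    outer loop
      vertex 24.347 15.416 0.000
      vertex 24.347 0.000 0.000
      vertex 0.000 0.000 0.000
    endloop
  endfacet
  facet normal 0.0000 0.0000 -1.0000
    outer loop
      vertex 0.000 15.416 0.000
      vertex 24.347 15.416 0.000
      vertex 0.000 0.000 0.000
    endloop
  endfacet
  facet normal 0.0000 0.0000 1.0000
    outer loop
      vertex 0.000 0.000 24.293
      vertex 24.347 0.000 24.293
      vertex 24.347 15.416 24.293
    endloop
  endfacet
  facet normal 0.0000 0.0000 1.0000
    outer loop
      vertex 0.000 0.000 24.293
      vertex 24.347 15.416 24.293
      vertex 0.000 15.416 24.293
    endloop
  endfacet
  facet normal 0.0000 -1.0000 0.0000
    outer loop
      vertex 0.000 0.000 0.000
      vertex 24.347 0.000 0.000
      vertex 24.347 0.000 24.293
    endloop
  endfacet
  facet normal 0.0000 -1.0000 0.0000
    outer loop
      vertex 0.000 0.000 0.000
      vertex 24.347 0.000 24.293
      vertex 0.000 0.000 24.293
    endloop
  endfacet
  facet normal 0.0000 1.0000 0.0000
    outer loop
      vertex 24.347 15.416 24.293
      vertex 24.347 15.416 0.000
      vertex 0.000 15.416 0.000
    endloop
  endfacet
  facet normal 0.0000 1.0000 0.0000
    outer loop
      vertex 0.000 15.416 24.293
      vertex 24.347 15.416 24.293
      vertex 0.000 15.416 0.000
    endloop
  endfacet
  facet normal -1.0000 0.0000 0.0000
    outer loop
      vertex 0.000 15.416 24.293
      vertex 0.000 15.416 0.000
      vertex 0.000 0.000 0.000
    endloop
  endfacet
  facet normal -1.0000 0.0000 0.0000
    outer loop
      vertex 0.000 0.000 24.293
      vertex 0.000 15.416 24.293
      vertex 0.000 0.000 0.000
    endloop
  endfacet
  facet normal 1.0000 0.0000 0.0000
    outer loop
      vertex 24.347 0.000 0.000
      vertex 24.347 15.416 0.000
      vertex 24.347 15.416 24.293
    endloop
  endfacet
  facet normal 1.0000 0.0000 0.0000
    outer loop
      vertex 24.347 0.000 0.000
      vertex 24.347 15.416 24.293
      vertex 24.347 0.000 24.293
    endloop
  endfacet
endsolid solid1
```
; perimeter-only toolpath
G21 ; units = mm
G90 ; absolute positioning
G28 ; home
; layer 1
G0 Z4.049
G0 X0.000 Y0.000
G1 X24.347 Y0.000
G1 X24.347 Y15.416
G1 X0.000 Y15.416
G1 X0.000 Y0.000
; layer 2
G0 Z8.098
G0 X0.000 Y0.000
G1 X24.347 Y0.000
G1 X24.347 Y15.416
G1 X0.000 Y15.416
G1 X0.000 Y0.000
; layer 3
G0 Z12.146
G0 X0.000 Y0.000
G1 X24.347 Y0.000
G1 X24.347 Y15.416
G1 X0.000 Y15.416
G1 X0.000 Y0.000
; layer 4
G0 Z16.195
G0 X0.000 Y0.000
G1 X24.347 Y0.000
G1 X24.347 Y15.416
G1 X0.000 Y15.416
G1 X0.000 Y0.000
; layer 5
G0 Z20.244
G0 X0.000 Y0.000
G1 X24.347 Y0.000
G1 X24.347 Y15.416
G1 X0.000 Y15.416
G1 X0.000 Y0.000
; layer 6
G0 Z24.293
G0 X0.000 Y0.000
G1 X24.347 Y0.000
G1 X24.347 Y15.416
G1 X0.000 Y15.416
G1 X0.000 Y0.000
M2 ; end

The solid is a rectangular box, roughly 24.3 × 15.4 mm footprint and 24.3 mm tall. Slicing at Δz = 4.049 mm — 6 equal slices spanning the solid's height, so layer i sits at z = i·h/6 — gives 6 non-empty perimeters. Each is a 4-segment closed polygon; G0 lifts to the layer z and rapids to the start vertex, then G1 traces the edges.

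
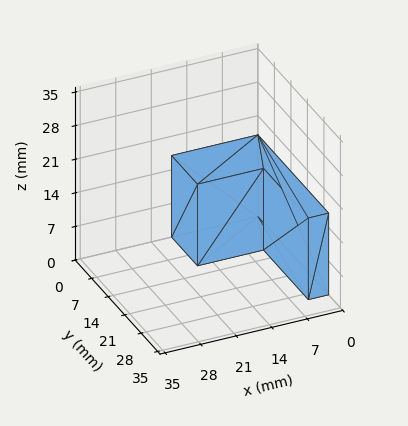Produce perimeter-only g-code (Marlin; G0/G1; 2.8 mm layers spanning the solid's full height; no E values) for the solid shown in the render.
Reading the render: the shape is an L-shaped prism: outer 17 × 30 mm, arm thicknesses ≈ 11 mm (horizontal) and 4 mm (vertical), extruded 17 mm in z (dimensions read to the nearest mm from the axis ticks). For the g-code, the solid's height is divided into equal slices at the stated Δz and each level perimeter traced with G1 moves after a G0 lift.

; perimeter-only toolpath
G21 ; units = mm
G90 ; absolute positioning
G28 ; home
; layer 1
G0 Z2.8
G0 X0.0 Y0.0
G1 X17.0 Y0.0
G1 X17.0 Y11.0
G1 X4.0 Y11.0
G1 X4.0 Y30.0
G1 X0.0 Y30.0
G1 X0.0 Y0.0
; layer 2
G0 Z5.7
G0 X0.0 Y0.0
G1 X17.0 Y0.0
G1 X17.0 Y11.0
G1 X4.0 Y11.0
G1 X4.0 Y30.0
G1 X0.0 Y30.0
G1 X0.0 Y0.0
; layer 3
G0 Z8.5
G0 X0.0 Y0.0
G1 X17.0 Y0.0
G1 X17.0 Y11.0
G1 X4.0 Y11.0
G1 X4.0 Y30.0
G1 X0.0 Y30.0
G1 X0.0 Y0.0
; layer 4
G0 Z11.3
G0 X0.0 Y0.0
G1 X17.0 Y0.0
G1 X17.0 Y11.0
G1 X4.0 Y11.0
G1 X4.0 Y30.0
G1 X0.0 Y30.0
G1 X0.0 Y0.0
; layer 5
G0 Z14.2
G0 X0.0 Y0.0
G1 X17.0 Y0.0
G1 X17.0 Y11.0
G1 X4.0 Y11.0
G1 X4.0 Y30.0
G1 X0.0 Y30.0
G1 X0.0 Y0.0
; layer 6
G0 Z17.0
G0 X0.0 Y0.0
G1 X17.0 Y0.0
G1 X17.0 Y11.0
G1 X4.0 Y11.0
G1 X4.0 Y30.0
G1 X0.0 Y30.0
G1 X0.0 Y0.0
M2 ; end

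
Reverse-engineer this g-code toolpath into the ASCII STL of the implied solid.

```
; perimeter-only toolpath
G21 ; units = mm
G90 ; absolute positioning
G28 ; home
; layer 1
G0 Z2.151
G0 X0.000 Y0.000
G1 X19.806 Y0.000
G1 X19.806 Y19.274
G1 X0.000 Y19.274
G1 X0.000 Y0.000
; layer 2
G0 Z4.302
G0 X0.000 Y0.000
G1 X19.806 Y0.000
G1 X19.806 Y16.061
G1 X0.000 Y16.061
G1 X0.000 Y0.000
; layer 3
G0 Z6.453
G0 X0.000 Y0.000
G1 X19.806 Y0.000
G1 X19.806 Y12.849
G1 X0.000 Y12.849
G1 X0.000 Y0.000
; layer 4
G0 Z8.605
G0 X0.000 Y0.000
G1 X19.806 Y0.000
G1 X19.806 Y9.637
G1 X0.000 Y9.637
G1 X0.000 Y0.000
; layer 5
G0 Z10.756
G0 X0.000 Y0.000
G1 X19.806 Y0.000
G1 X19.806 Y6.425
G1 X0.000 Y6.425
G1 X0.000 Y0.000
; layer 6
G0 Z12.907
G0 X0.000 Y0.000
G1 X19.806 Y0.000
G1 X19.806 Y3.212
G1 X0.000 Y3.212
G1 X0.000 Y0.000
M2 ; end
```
solid part
  facet normal 0.0000 0.0000 -1.0000
    outer loop
      vertex 19.806 22.486 0.000
      vertex 19.806 0.000 0.000
      vertex 0.000 0.000 0.000
    endloop
  endfacet
  facet normal 0.0000 0.0000 -1.0000
    outer loop
      vertex 0.000 22.486 0.000
      vertex 19.806 22.486 0.000
      vertex 0.000 0.000 0.000
    endloop
  endfacet
  facet normal 0.0000 -1.0000 0.0000
    outer loop
      vertex 0.000 0.000 0.000
      vertex 19.806 0.000 0.000
      vertex 19.806 0.000 15.058
    endloop
  endfacet
  facet normal 0.0000 -1.0000 0.0000
    outer loop
      vertex 0.000 0.000 0.000
      vertex 19.806 0.000 15.058
      vertex 0.000 0.000 15.058
    endloop
  endfacet
  facet normal 0.0000 0.5564 0.8309
    outer loop
      vertex 0.000 0.000 15.058
      vertex 19.806 0.000 15.058
      vertex 19.806 22.486 0.000
    endloop
  endfacet
  facet normal 0.0000 0.5564 0.8309
    outer loop
      vertex 0.000 0.000 15.058
      vertex 19.806 22.486 0.000
      vertex 0.000 22.486 0.000
    endloop
  endfacet
  facet normal -1.0000 0.0000 0.0000
    outer loop
      vertex 0.000 0.000 15.058
      vertex 0.000 22.486 0.000
      vertex 0.000 0.000 0.000
    endloop
  endfacet
  facet normal 1.0000 0.0000 0.0000
    outer loop
      vertex 19.806 0.000 0.000
      vertex 19.806 22.486 0.000
      vertex 19.806 0.000 15.058
    endloop
  endfacet
endsolid part

The G0 Z moves step by Δz≈2.151 mm. The G1 loops shrink linearly with z, so the solid tapers from its base footprint up to z≈15.1. Closing with a flat bottom cap and the tapered top and triangulating gives 8 facets — a wedge (ramp): 19.8 × 22.5 mm base, rising to 15.1 mm along the y=0 edge and sloping linearly to z=0 at y=22.5.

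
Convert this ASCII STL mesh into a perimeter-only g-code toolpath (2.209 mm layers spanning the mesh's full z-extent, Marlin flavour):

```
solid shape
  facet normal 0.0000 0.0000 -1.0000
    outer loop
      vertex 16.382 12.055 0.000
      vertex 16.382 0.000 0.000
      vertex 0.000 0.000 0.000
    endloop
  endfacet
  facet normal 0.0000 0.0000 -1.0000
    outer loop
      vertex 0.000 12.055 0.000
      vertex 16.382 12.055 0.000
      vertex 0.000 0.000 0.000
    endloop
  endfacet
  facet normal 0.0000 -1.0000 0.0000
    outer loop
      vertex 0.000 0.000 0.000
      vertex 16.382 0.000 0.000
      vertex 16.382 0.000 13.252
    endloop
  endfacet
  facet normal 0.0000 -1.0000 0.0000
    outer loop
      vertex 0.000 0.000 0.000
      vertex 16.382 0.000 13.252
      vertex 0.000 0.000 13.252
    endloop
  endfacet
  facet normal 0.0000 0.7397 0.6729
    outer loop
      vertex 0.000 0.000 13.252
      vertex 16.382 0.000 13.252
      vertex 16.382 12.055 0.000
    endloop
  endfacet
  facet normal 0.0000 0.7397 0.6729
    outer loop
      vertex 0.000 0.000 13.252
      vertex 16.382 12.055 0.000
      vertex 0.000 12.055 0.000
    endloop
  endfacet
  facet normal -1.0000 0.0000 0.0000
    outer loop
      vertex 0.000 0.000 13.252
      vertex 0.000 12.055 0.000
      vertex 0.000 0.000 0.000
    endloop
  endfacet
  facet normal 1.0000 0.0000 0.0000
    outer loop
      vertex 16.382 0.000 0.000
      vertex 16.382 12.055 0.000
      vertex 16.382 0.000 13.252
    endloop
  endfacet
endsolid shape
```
; perimeter-only toolpath
G21 ; units = mm
G90 ; absolute positioning
G28 ; home
; layer 1
G0 Z2.209
G0 X0.000 Y0.000
G1 X16.382 Y0.000
G1 X16.382 Y10.046
G1 X0.000 Y10.046
G1 X0.000 Y0.000
; layer 2
G0 Z4.417
G0 X0.000 Y0.000
G1 X16.382 Y0.000
G1 X16.382 Y8.037
G1 X0.000 Y8.037
G1 X0.000 Y0.000
; layer 3
G0 Z6.626
G0 X0.000 Y0.000
G1 X16.382 Y0.000
G1 X16.382 Y6.027
G1 X0.000 Y6.027
G1 X0.000 Y0.000
; layer 4
G0 Z8.835
G0 X0.000 Y0.000
G1 X16.382 Y0.000
G1 X16.382 Y4.018
G1 X0.000 Y4.018
G1 X0.000 Y0.000
; layer 5
G0 Z11.043
G0 X0.000 Y0.000
G1 X16.382 Y0.000
G1 X16.382 Y2.009
G1 X0.000 Y2.009
G1 X0.000 Y0.000
M2 ; end

The solid is a wedge (ramp): 16.4 × 12.1 mm base, rising to 13.3 mm along the y=0 edge and sloping linearly to z=0 at y=12.1. Slicing at Δz = 2.209 mm — 6 equal slices spanning the solid's height, so layer i sits at z = i·h/6 — gives 5 non-empty perimeters. Each is a 4-segment closed polygon; G0 lifts to the layer z and rapids to the start vertex, then G1 traces the edges. The cross-section shrinks linearly with z (the slice at the apex is degenerate and omitted).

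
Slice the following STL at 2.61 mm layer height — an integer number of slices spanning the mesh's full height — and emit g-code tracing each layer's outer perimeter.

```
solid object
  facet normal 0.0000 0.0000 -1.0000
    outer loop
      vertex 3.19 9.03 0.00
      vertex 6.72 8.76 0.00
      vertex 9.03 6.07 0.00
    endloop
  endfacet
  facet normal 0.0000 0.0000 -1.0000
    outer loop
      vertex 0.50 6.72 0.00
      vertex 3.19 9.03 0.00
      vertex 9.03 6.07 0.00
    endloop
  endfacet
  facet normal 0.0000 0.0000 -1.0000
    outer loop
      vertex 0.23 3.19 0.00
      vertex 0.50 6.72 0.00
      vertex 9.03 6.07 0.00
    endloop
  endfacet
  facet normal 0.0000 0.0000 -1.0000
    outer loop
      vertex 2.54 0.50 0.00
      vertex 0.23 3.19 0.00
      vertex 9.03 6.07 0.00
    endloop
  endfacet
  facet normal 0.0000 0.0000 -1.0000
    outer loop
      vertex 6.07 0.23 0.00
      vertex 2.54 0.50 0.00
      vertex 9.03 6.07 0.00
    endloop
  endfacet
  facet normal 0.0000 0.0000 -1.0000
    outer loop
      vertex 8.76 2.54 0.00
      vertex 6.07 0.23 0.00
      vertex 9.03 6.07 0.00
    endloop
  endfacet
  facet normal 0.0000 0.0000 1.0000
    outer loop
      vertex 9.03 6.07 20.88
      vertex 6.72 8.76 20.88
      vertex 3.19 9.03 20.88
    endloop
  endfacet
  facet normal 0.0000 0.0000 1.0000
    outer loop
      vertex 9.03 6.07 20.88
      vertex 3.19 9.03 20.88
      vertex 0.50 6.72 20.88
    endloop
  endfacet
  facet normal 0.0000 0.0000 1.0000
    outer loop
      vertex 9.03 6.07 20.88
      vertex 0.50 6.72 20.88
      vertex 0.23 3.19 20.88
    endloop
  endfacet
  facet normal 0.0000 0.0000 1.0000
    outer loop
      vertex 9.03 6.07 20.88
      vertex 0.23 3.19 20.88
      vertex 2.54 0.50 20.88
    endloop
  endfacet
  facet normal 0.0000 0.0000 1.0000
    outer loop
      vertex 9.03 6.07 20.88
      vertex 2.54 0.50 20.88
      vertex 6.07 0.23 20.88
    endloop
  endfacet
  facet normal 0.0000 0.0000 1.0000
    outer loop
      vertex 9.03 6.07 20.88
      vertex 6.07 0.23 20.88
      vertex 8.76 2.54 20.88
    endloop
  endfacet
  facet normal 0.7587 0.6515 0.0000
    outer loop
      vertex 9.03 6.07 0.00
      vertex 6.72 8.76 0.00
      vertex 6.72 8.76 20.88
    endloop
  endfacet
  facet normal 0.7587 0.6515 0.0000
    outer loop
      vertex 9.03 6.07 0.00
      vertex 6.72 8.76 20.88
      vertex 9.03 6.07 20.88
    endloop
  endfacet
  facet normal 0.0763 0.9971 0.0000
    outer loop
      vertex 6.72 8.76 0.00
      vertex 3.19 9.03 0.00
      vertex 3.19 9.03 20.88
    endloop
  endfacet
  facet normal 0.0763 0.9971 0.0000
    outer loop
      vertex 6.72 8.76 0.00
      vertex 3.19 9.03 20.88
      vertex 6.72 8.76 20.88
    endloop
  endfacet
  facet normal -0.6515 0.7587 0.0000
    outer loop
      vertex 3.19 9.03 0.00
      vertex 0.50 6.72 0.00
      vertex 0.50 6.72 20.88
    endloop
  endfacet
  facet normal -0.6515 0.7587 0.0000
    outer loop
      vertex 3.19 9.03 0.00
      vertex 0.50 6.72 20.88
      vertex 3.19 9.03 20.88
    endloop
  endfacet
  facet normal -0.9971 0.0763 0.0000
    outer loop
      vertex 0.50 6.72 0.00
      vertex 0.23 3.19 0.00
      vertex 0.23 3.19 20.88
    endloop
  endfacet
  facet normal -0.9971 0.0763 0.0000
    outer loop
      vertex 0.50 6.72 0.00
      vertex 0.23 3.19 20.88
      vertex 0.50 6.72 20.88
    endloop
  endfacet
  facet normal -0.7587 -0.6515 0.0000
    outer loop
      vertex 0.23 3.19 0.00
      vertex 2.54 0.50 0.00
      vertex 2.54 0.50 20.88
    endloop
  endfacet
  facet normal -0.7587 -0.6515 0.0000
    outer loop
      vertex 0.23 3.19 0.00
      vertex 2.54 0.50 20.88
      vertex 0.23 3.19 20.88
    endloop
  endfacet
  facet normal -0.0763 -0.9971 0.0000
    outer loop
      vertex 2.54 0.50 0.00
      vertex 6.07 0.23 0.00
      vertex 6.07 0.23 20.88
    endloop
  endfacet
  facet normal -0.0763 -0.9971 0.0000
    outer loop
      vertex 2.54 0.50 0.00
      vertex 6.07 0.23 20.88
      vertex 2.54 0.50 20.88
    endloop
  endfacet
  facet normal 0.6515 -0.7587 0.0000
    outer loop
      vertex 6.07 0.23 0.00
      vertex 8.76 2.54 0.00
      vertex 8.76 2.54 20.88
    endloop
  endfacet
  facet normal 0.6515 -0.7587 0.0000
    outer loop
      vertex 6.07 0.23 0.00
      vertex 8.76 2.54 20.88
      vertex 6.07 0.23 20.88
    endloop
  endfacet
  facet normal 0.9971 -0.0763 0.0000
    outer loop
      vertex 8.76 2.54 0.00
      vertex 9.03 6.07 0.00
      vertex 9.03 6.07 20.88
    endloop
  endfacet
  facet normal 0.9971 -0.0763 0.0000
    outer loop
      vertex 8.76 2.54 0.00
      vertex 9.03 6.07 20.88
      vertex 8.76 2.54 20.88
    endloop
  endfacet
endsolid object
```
; perimeter-only toolpath
G21 ; units = mm
G90 ; absolute positioning
G28 ; home
; layer 1
G0 Z2.61
G0 X9.03 Y6.07
G1 X6.72 Y8.76
G1 X3.19 Y9.03
G1 X0.50 Y6.72
G1 X0.23 Y3.19
G1 X2.54 Y0.50
G1 X6.07 Y0.23
G1 X8.76 Y2.54
G1 X9.03 Y6.07
; layer 2
G0 Z5.22
G0 X9.03 Y6.07
G1 X6.72 Y8.76
G1 X3.19 Y9.03
G1 X0.50 Y6.72
G1 X0.23 Y3.19
G1 X2.54 Y0.50
G1 X6.07 Y0.23
G1 X8.76 Y2.54
G1 X9.03 Y6.07
; layer 3
G0 Z7.83
G0 X9.03 Y6.07
G1 X6.72 Y8.76
G1 X3.19 Y9.03
G1 X0.50 Y6.72
G1 X0.23 Y3.19
G1 X2.54 Y0.50
G1 X6.07 Y0.23
G1 X8.76 Y2.54
G1 X9.03 Y6.07
; layer 4
G0 Z10.44
G0 X9.03 Y6.07
G1 X6.72 Y8.76
G1 X3.19 Y9.03
G1 X0.50 Y6.72
G1 X0.23 Y3.19
G1 X2.54 Y0.50
G1 X6.07 Y0.23
G1 X8.76 Y2.54
G1 X9.03 Y6.07
; layer 5
G0 Z13.05
G0 X9.03 Y6.07
G1 X6.72 Y8.76
G1 X3.19 Y9.03
G1 X0.50 Y6.72
G1 X0.23 Y3.19
G1 X2.54 Y0.50
G1 X6.07 Y0.23
G1 X8.76 Y2.54
G1 X9.03 Y6.07
; layer 6
G0 Z15.66
G0 X9.03 Y6.07
G1 X6.72 Y8.76
G1 X3.19 Y9.03
G1 X0.50 Y6.72
G1 X0.23 Y3.19
G1 X2.54 Y0.50
G1 X6.07 Y0.23
G1 X8.76 Y2.54
G1 X9.03 Y6.07
; layer 7
G0 Z18.27
G0 X9.03 Y6.07
G1 X6.72 Y8.76
G1 X3.19 Y9.03
G1 X0.50 Y6.72
G1 X0.23 Y3.19
G1 X2.54 Y0.50
G1 X6.07 Y0.23
G1 X8.76 Y2.54
G1 X9.03 Y6.07
; layer 8
G0 Z20.88
G0 X9.03 Y6.07
G1 X6.72 Y8.76
G1 X3.19 Y9.03
G1 X0.50 Y6.72
G1 X0.23 Y3.19
G1 X2.54 Y0.50
G1 X6.07 Y0.23
G1 X8.76 Y2.54
G1 X9.03 Y6.07
M2 ; end

The solid is a regular 8-sided prism (a cylinder approximated with 8 flat sides), circumscribed radius ≈ 4.63 mm, height ≈ 20.9 mm. Slicing at Δz = 2.61 mm — 8 equal slices spanning the solid's height, so layer i sits at z = i·h/8 — gives 8 non-empty perimeters. Each is a 8-segment closed polygon; G0 lifts to the layer z and rapids to the start vertex, then G1 traces the edges.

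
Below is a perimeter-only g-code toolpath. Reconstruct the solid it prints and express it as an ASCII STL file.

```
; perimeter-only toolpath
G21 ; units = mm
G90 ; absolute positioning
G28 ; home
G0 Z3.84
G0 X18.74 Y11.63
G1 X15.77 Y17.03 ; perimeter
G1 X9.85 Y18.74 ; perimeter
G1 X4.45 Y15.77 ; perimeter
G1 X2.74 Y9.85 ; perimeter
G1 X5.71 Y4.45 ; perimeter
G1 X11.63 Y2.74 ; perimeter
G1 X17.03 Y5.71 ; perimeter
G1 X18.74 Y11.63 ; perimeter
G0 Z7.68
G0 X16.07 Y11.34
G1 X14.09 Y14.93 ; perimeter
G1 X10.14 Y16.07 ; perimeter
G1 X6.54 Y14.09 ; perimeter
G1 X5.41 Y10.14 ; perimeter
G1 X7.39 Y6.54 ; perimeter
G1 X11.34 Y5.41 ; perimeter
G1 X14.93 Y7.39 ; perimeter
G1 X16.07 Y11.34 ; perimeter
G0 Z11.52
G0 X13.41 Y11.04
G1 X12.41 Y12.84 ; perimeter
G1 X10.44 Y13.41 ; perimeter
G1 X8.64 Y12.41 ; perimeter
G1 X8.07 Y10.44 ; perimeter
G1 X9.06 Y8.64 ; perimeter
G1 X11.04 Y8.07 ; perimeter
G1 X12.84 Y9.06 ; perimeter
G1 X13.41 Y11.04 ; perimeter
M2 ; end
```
solid part
  facet normal 0.0000 0.0000 -1.0000
    outer loop
      vertex 9.55 21.41 0.00
      vertex 17.44 19.13 0.00
      vertex 21.41 11.93 0.00
    endloop
  endfacet
  facet normal 0.0000 0.0000 -1.0000
    outer loop
      vertex 2.35 17.44 0.00
      vertex 9.55 21.41 0.00
      vertex 21.41 11.93 0.00
    endloop
  endfacet
  facet normal 0.0000 0.0000 -1.0000
    outer loop
      vertex 0.07 9.55 0.00
      vertex 2.35 17.44 0.00
      vertex 21.41 11.93 0.00
    endloop
  endfacet
  facet normal 0.0000 0.0000 -1.0000
    outer loop
      vertex 4.04 2.35 0.00
      vertex 0.07 9.55 0.00
      vertex 21.41 11.93 0.00
    endloop
  endfacet
  facet normal 0.0000 0.0000 -1.0000
    outer loop
      vertex 11.93 0.07 0.00
      vertex 4.04 2.35 0.00
      vertex 21.41 11.93 0.00
    endloop
  endfacet
  facet normal 0.0000 0.0000 -1.0000
    outer loop
      vertex 19.13 4.04 0.00
      vertex 11.93 0.07 0.00
      vertex 21.41 11.93 0.00
    endloop
  endfacet
  facet normal 0.7357 0.4056 0.5425
    outer loop
      vertex 21.41 11.93 0.00
      vertex 17.44 19.13 0.00
      vertex 10.74 10.74 15.36
    endloop
  endfacet
  facet normal 0.2332 0.8070 0.5425
    outer loop
      vertex 17.44 19.13 0.00
      vertex 9.55 21.41 0.00
      vertex 10.74 10.74 15.36
    endloop
  endfacet
  facet normal -0.4056 0.7357 0.5425
    outer loop
      vertex 9.55 21.41 0.00
      vertex 2.35 17.44 0.00
      vertex 10.74 10.74 15.36
    endloop
  endfacet
  facet normal -0.8070 0.2332 0.5425
    outer loop
      vertex 2.35 17.44 0.00
      vertex 0.07 9.55 0.00
      vertex 10.74 10.74 15.36
    endloop
  endfacet
  facet normal -0.7357 -0.4056 0.5425
    outer loop
      vertex 0.07 9.55 0.00
      vertex 4.04 2.35 0.00
      vertex 10.74 10.74 15.36
    endloop
  endfacet
  facet normal -0.2332 -0.8070 0.5425
    outer loop
      vertex 4.04 2.35 0.00
      vertex 11.93 0.07 0.00
      vertex 10.74 10.74 15.36
    endloop
  endfacet
  facet normal 0.4056 -0.7357 0.5425
    outer loop
      vertex 11.93 0.07 0.00
      vertex 19.13 4.04 0.00
      vertex 10.74 10.74 15.36
    endloop
  endfacet
  facet normal 0.8070 -0.2332 0.5425
    outer loop
      vertex 19.13 4.04 0.00
      vertex 21.41 11.93 0.00
      vertex 10.74 10.74 15.36
    endloop
  endfacet
endsolid part

The G0 Z moves step by Δz≈3.84 mm. The G1 loops shrink linearly with z, so the solid tapers from its base footprint up to z≈15.4. Closing with a flat bottom cap and the tapered top and triangulating gives 14 facets — a regular 8-sided pyramid, base circumscribed radius ≈ 10.7 mm, apex at z ≈ 15.4 mm.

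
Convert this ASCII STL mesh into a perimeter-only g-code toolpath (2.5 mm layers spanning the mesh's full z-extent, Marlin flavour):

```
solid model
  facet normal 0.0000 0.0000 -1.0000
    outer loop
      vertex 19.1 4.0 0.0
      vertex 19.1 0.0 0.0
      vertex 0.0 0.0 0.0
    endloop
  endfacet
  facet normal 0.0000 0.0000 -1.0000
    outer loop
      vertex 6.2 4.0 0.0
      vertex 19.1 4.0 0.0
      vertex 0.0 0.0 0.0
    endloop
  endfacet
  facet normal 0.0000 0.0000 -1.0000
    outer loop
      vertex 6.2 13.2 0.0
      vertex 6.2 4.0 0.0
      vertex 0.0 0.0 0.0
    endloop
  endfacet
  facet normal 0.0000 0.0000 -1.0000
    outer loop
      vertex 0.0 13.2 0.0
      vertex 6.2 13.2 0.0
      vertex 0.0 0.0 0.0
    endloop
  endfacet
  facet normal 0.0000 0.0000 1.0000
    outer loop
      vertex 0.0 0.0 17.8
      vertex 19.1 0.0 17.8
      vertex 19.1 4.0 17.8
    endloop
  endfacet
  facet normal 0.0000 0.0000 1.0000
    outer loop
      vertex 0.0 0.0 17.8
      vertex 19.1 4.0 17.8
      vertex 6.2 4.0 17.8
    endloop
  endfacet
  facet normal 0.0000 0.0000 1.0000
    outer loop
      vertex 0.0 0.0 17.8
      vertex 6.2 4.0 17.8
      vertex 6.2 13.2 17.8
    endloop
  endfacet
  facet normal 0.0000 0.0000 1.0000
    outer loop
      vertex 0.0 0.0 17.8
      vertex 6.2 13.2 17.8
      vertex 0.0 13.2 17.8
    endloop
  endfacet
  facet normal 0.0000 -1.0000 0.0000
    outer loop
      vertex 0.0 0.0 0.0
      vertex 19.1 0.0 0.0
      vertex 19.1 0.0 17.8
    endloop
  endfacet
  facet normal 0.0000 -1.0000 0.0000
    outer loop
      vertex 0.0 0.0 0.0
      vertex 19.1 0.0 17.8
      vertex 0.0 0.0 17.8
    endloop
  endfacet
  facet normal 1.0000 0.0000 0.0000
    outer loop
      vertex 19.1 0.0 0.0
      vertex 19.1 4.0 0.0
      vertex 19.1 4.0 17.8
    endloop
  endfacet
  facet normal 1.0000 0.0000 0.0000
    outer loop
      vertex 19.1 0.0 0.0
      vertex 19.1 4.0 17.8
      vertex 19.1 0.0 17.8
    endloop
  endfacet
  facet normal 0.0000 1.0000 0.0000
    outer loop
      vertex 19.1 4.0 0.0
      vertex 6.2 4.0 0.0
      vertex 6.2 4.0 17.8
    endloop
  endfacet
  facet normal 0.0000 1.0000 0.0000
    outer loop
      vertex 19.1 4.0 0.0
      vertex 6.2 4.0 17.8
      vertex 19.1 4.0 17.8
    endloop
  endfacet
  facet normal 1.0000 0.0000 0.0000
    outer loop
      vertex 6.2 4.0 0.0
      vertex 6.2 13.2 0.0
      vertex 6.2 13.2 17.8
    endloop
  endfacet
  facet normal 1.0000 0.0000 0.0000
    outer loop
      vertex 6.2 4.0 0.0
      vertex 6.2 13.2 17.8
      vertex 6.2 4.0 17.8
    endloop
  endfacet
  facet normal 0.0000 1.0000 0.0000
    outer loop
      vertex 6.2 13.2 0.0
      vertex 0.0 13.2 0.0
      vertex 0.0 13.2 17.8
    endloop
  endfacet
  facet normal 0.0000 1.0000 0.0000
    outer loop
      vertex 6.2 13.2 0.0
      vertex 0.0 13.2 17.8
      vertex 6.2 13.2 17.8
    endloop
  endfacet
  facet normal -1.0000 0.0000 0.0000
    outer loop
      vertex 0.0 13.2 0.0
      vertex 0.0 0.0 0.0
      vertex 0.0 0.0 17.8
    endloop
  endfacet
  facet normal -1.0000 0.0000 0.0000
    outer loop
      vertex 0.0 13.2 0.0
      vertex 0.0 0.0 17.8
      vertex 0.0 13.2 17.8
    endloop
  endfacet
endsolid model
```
; perimeter-only toolpath
G21 ; units = mm
G90 ; absolute positioning
G28 ; home
; layer 1
G0 Z2.5
G0 X0.0 Y0.0
G1 X19.1 Y0.0
G1 X19.1 Y4.0
G1 X6.2 Y4.0
G1 X6.2 Y13.2
G1 X0.0 Y13.2
G1 X0.0 Y0.0
; layer 2
G0 Z5.1
G0 X0.0 Y0.0
G1 X19.1 Y0.0
G1 X19.1 Y4.0
G1 X6.2 Y4.0
G1 X6.2 Y13.2
G1 X0.0 Y13.2
G1 X0.0 Y0.0
; layer 3
G0 Z7.6
G0 X0.0 Y0.0
G1 X19.1 Y0.0
G1 X19.1 Y4.0
G1 X6.2 Y4.0
G1 X6.2 Y13.2
G1 X0.0 Y13.2
G1 X0.0 Y0.0
; layer 4
G0 Z10.2
G0 X0.0 Y0.0
G1 X19.1 Y0.0
G1 X19.1 Y4.0
G1 X6.2 Y4.0
G1 X6.2 Y13.2
G1 X0.0 Y13.2
G1 X0.0 Y0.0
; layer 5
G0 Z12.7
G0 X0.0 Y0.0
G1 X19.1 Y0.0
G1 X19.1 Y4.0
G1 X6.2 Y4.0
G1 X6.2 Y13.2
G1 X0.0 Y13.2
G1 X0.0 Y0.0
; layer 6
G0 Z15.3
G0 X0.0 Y0.0
G1 X19.1 Y0.0
G1 X19.1 Y4.0
G1 X6.2 Y4.0
G1 X6.2 Y13.2
G1 X0.0 Y13.2
G1 X0.0 Y0.0
; layer 7
G0 Z17.8
G0 X0.0 Y0.0
G1 X19.1 Y0.0
G1 X19.1 Y4.0
G1 X6.2 Y4.0
G1 X6.2 Y13.2
G1 X0.0 Y13.2
G1 X0.0 Y0.0
M2 ; end

The solid is an L-shaped prism: outer 19.1 × 13.2 mm, arm thicknesses ≈ 4 mm (horizontal) and 6.2 mm (vertical), extruded 17.8 mm in z. Slicing at Δz = 2.5 mm — 7 equal slices spanning the solid's height, so layer i sits at z = i·h/7 — gives 7 non-empty perimeters. Each is a 6-segment closed polygon; G0 lifts to the layer z and rapids to the start vertex, then G1 traces the edges.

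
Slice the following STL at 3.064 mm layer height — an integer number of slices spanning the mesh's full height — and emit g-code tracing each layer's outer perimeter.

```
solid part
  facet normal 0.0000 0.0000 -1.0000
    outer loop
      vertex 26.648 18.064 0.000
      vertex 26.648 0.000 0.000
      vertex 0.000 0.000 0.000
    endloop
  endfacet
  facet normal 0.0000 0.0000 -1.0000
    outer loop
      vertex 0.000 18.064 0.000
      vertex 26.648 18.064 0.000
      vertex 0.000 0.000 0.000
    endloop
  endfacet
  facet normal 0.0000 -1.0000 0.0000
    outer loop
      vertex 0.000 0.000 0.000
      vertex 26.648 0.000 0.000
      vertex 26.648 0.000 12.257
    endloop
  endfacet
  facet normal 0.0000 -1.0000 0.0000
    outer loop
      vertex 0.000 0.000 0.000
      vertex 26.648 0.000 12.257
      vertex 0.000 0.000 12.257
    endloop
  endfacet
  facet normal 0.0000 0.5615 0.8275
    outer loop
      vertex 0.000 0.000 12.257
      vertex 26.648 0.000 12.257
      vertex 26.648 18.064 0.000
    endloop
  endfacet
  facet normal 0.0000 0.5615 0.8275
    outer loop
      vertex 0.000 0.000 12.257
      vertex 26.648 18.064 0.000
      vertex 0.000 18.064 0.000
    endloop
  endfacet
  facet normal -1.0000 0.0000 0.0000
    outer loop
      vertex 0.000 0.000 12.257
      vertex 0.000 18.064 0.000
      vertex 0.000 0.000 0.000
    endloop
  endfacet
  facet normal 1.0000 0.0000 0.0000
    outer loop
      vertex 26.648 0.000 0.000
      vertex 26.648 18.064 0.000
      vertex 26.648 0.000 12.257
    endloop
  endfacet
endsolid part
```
; perimeter-only toolpath
G21 ; units = mm
G90 ; absolute positioning
G28 ; home
; layer 1
G0 Z3.064
G0 X0.000 Y0.000
G1 X26.648 Y0.000
G1 X26.648 Y13.548
G1 X0.000 Y13.548
G1 X0.000 Y0.000
; layer 2
G0 Z6.128
G0 X0.000 Y0.000
G1 X26.648 Y0.000
G1 X26.648 Y9.032
G1 X0.000 Y9.032
G1 X0.000 Y0.000
; layer 3
G0 Z9.193
G0 X0.000 Y0.000
G1 X26.648 Y0.000
G1 X26.648 Y4.516
G1 X0.000 Y4.516
G1 X0.000 Y0.000
M2 ; end

The solid is a wedge (ramp): 26.6 × 18.1 mm base, rising to 12.3 mm along the y=0 edge and sloping linearly to z=0 at y=18.1. Slicing at Δz = 3.064 mm — 4 equal slices spanning the solid's height, so layer i sits at z = i·h/4 — gives 3 non-empty perimeters. Each is a 4-segment closed polygon; G0 lifts to the layer z and rapids to the start vertex, then G1 traces the edges. The cross-section shrinks linearly with z (the slice at the apex is degenerate and omitted).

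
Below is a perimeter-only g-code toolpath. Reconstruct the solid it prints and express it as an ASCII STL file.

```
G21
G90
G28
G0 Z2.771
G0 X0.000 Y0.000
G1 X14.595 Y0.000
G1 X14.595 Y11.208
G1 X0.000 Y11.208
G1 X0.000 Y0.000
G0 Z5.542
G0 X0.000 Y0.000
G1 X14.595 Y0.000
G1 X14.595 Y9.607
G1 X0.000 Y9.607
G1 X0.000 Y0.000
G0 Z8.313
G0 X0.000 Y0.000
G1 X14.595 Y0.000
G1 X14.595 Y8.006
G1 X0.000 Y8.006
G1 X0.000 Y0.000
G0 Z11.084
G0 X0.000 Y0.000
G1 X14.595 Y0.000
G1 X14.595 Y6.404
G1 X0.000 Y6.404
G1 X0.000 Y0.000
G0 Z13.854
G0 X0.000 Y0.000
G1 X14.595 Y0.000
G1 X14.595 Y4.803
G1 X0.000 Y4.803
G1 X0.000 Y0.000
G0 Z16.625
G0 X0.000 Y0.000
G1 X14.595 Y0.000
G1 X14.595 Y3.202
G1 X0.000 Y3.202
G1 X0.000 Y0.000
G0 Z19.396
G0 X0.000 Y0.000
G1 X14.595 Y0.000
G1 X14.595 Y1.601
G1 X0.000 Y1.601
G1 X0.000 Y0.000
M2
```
solid part
  facet normal 0.0000 0.0000 -1.0000
    outer loop
      vertex 14.595 12.809 0.000
      vertex 14.595 0.000 0.000
      vertex 0.000 0.000 0.000
    endloop
  endfacet
  facet normal 0.0000 0.0000 -1.0000
    outer loop
      vertex 0.000 12.809 0.000
      vertex 14.595 12.809 0.000
      vertex 0.000 0.000 0.000
    endloop
  endfacet
  facet normal 0.0000 -1.0000 0.0000
    outer loop
      vertex 0.000 0.000 0.000
      vertex 14.595 0.000 0.000
      vertex 14.595 0.000 22.167
    endloop
  endfacet
  facet normal 0.0000 -1.0000 0.0000
    outer loop
      vertex 0.000 0.000 0.000
      vertex 14.595 0.000 22.167
      vertex 0.000 0.000 22.167
    endloop
  endfacet
  facet normal 0.0000 0.8658 0.5003
    outer loop
      vertex 0.000 0.000 22.167
      vertex 14.595 0.000 22.167
      vertex 14.595 12.809 0.000
    endloop
  endfacet
  facet normal 0.0000 0.8658 0.5003
    outer loop
      vertex 0.000 0.000 22.167
      vertex 14.595 12.809 0.000
      vertex 0.000 12.809 0.000
    endloop
  endfacet
  facet normal -1.0000 0.0000 0.0000
    outer loop
      vertex 0.000 0.000 22.167
      vertex 0.000 12.809 0.000
      vertex 0.000 0.000 0.000
    endloop
  endfacet
  facet normal 1.0000 0.0000 0.0000
    outer loop
      vertex 14.595 0.000 0.000
      vertex 14.595 12.809 0.000
      vertex 14.595 0.000 22.167
    endloop
  endfacet
endsolid part

The G0 Z moves step by Δz≈2.771 mm. The G1 loops shrink linearly with z, so the solid tapers from its base footprint up to z≈22.2. Closing with a flat bottom cap and the tapered top and triangulating gives 8 facets — a wedge (ramp): 14.6 × 12.8 mm base, rising to 22.2 mm along the y=0 edge and sloping linearly to z=0 at y=12.8.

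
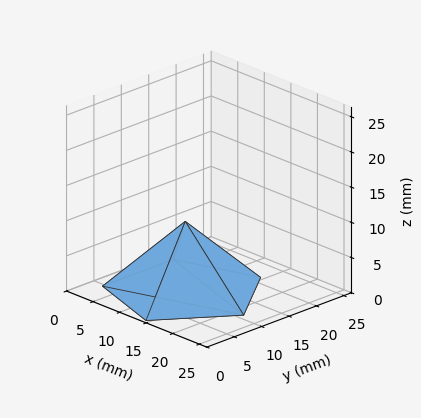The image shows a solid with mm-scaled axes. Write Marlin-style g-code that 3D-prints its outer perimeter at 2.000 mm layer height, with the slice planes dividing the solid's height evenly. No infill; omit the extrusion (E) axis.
Reading the render: the shape is a regular 5-sided pyramid, base circumscribed radius ≈ 11 mm, apex at z ≈ 10 mm (dimensions read to the nearest mm from the axis ticks). For the g-code, the solid's height is divided into equal slices at the stated Δz and each level perimeter traced with G1 moves after a G0 lift.

; perimeter-only toolpath
G21 ; units = mm
G90 ; absolute positioning
G28 ; home
; layer 1
G0 Z2.000
G0 X19.800 Y11.000
G1 X13.719 Y19.370
G1 X3.881 Y16.173
G1 X3.881 Y5.827
G1 X13.719 Y2.630
G1 X19.800 Y11.000
; layer 2
G0 Z4.000
G0 X17.600 Y11.000
G1 X13.039 Y17.277
G1 X5.661 Y14.880
G1 X5.661 Y7.120
G1 X13.039 Y4.723
G1 X17.600 Y11.000
; layer 3
G0 Z6.000
G0 X15.400 Y11.000
G1 X12.360 Y15.185
G1 X7.440 Y13.586
G1 X7.440 Y8.414
G1 X12.360 Y6.815
G1 X15.400 Y11.000
; layer 4
G0 Z8.000
G0 X13.200 Y11.000
G1 X11.680 Y13.092
G1 X9.220 Y12.293
G1 X9.220 Y9.707
G1 X11.680 Y8.908
G1 X13.200 Y11.000
M2 ; end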